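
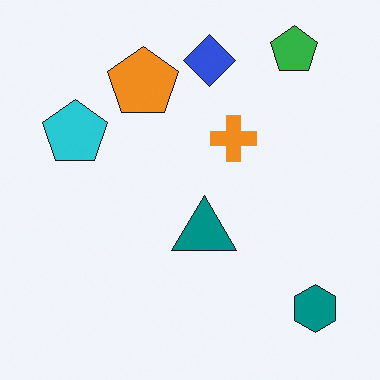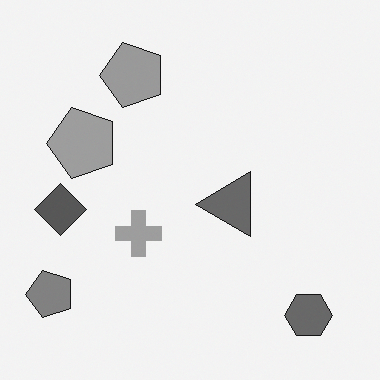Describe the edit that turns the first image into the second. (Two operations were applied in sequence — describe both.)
The image was transposed (reflected across the top-left ↔ bottom-right diagonal), then converted to grayscale.

Shapes have swapped their row and column positions — what was in the top-right is now in the bottom-left — a diagonal reflection. All color is removed — every shape is now a shade of grey.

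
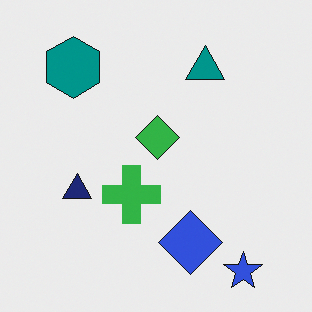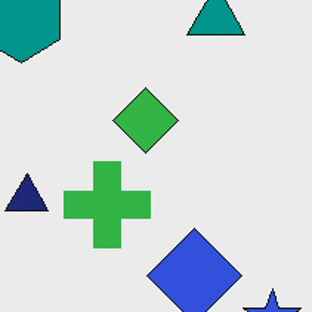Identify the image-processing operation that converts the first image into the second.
It was cropped to a modestly smaller region and rescaled.

The visible shapes are larger and the field of view is narrower; shapes near the original edges may be partly or wholly outside the frame — a crop-and-rescale.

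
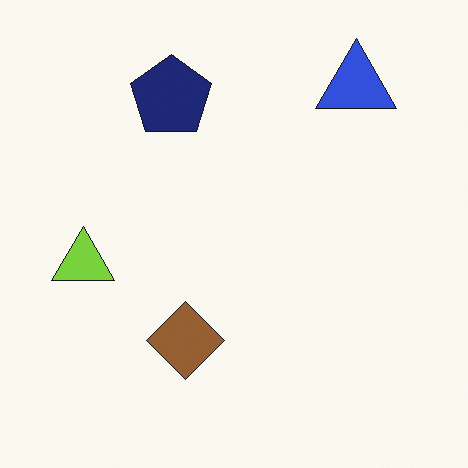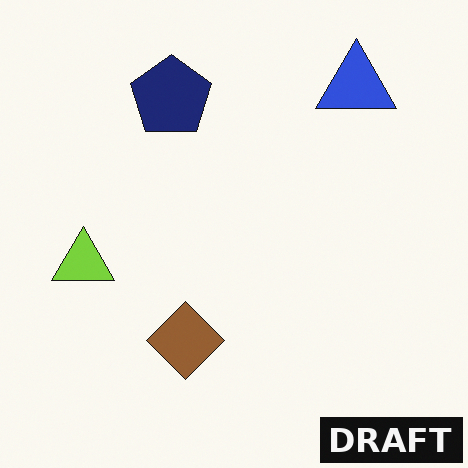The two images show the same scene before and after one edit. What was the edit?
Watermarked with the text "DRAFT" in the lower-right corner.

A dark label reading "DRAFT" appears in the lower-right corner.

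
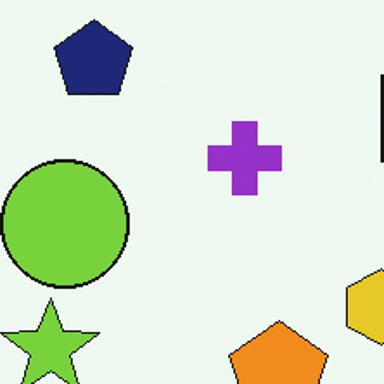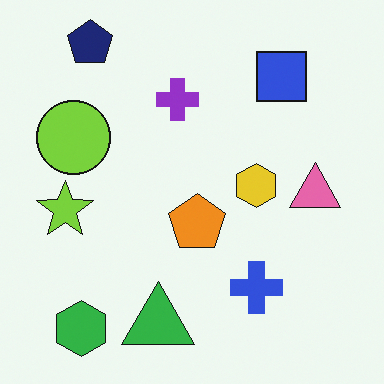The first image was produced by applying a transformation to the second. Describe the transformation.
Cropped to a noticeably smaller region and rescaled.

The visible shapes are larger and the field of view is narrower; shapes near the original edges may be partly or wholly outside the frame — a crop-and-rescale.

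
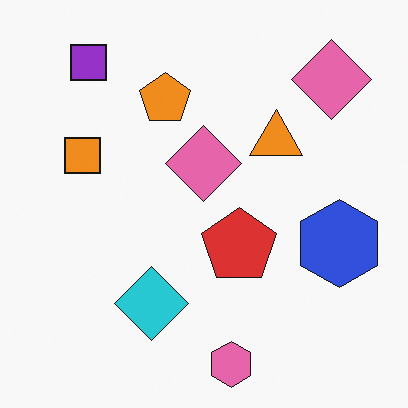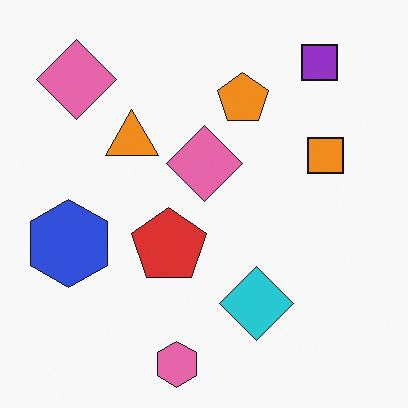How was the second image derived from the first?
It was flipped horizontally (left ↔ right).

The blue hexagon is in the right of the first image and the left of the second — shapes on opposite sides of the vertical midline have swapped in a mirror flip.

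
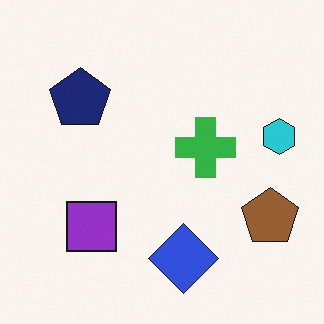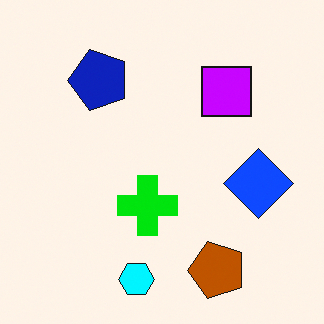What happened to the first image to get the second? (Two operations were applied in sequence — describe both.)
The image was transposed (reflected across the top-left ↔ bottom-right diagonal), then heavily oversaturated.

Shapes have swapped their row and column positions — what was in the top-right is now in the bottom-left — a diagonal reflection. All colors are more vivid — a global saturation change.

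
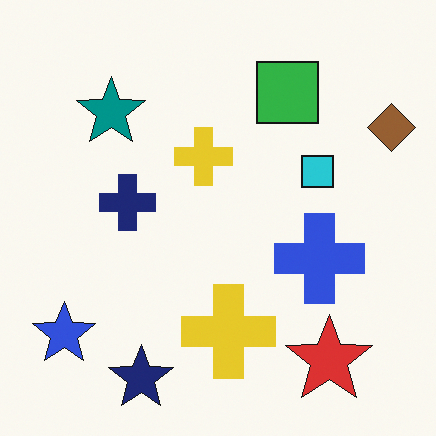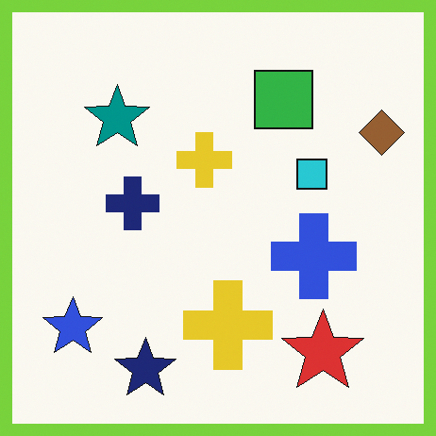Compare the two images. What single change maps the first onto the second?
The transformation is: framed with a lime border.

A solid lime frame runs around the edge of the second image, with the content slightly shrunk inside it.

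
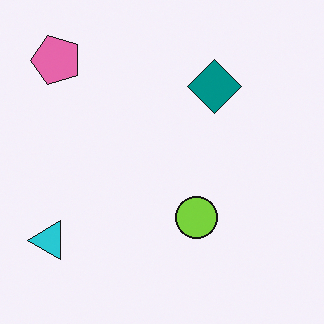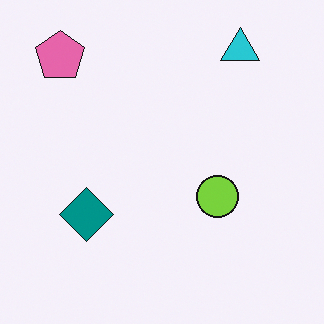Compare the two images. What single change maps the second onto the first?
Transposed (reflected across the top-left ↔ bottom-right diagonal).

Shapes have swapped their row and column positions — what was in the top-right is now in the bottom-left — a diagonal reflection.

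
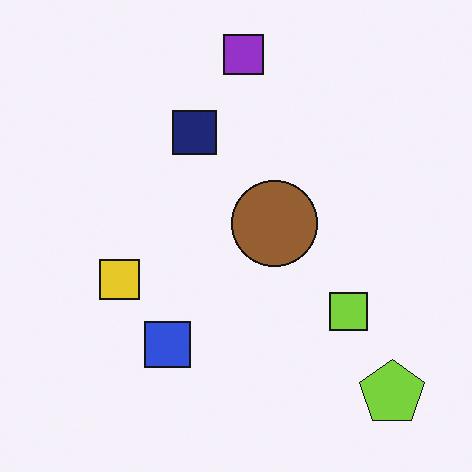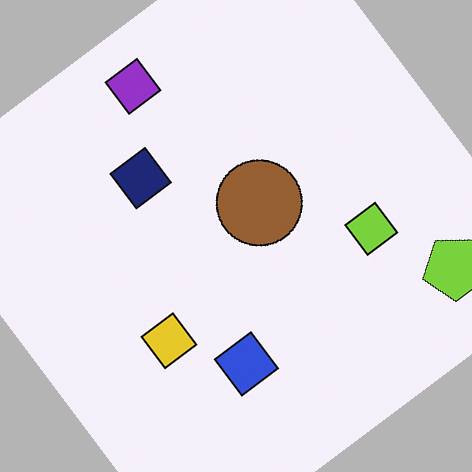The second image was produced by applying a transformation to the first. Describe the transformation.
The transformation is: rotated counter-clockwise by a large amount — several tens of degrees.

Every shape is tilted by the same angle and the image corners show triangular fill wedges — a whole-image rotation by a non-right angle.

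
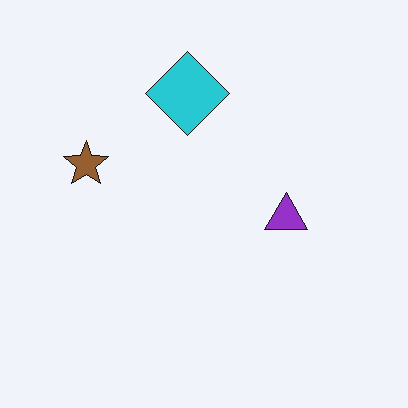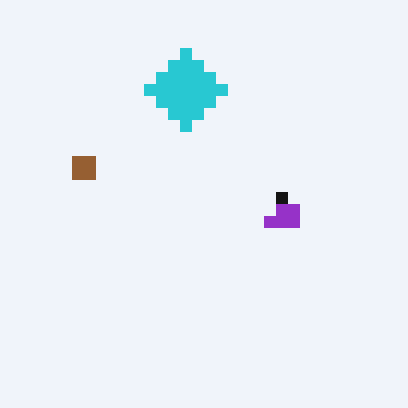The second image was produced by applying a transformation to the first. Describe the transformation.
It was coarsely pixelated.

Shapes are reduced to large square blocks; fine edges and outlines are lost — a downscale-then-upscale (mosaic) effect.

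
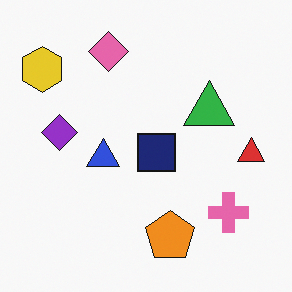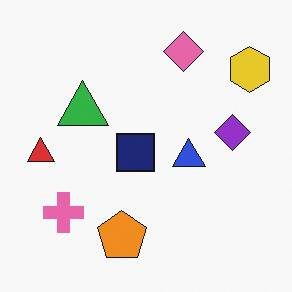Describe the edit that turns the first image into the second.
It was flipped horizontally (left ↔ right).

The red triangle is in the right of the first image and the left of the second — shapes on opposite sides of the vertical midline have swapped in a mirror flip.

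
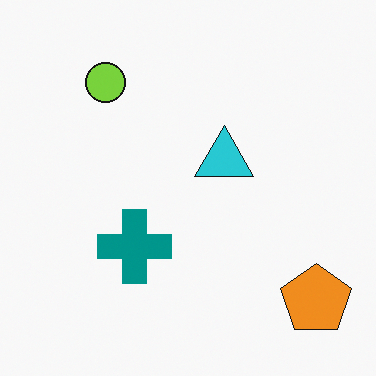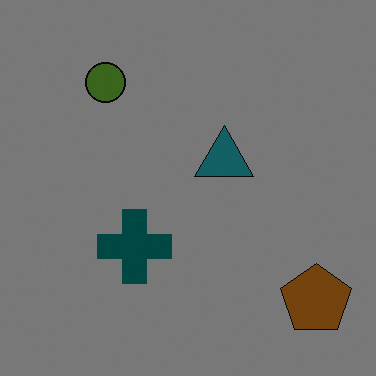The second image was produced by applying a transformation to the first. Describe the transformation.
This is the original image substantially darkened.

Every pixel — background and shapes alike — is uniformly darkened.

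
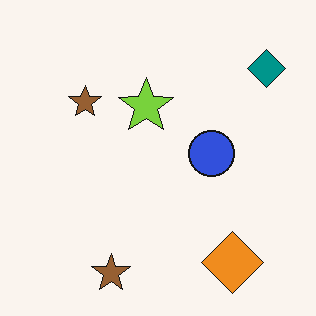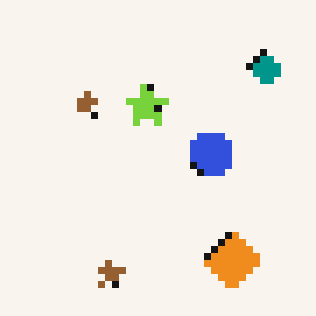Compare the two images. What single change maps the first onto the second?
The transformation is: moderately pixelated.

Shapes are reduced to large square blocks; fine edges and outlines are lost — a downscale-then-upscale (mosaic) effect.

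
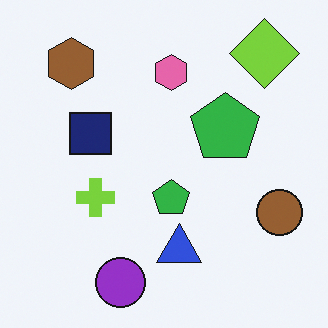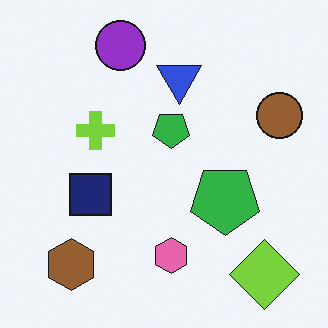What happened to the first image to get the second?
The transformation is: flipped vertically (top ↔ bottom).

The purple circle is in the bottom of the first image and the top of the second — shapes on opposite sides of the horizontal midline have swapped in a mirror flip.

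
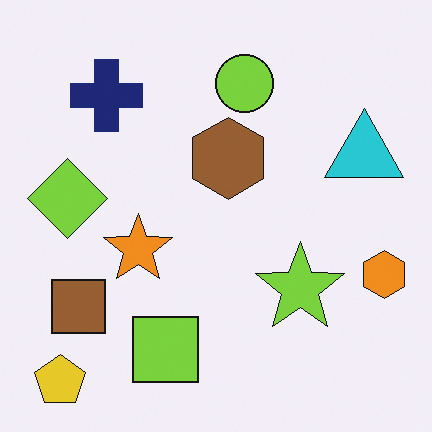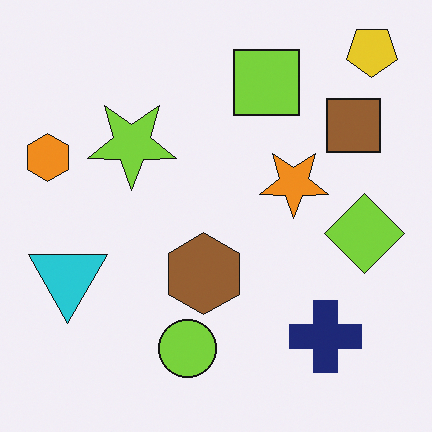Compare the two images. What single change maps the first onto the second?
It was rotated 180°.

The yellow pentagon sits in the bottom-left of the first image and the top-right of the second — consistent with a whole-image 180° rotation.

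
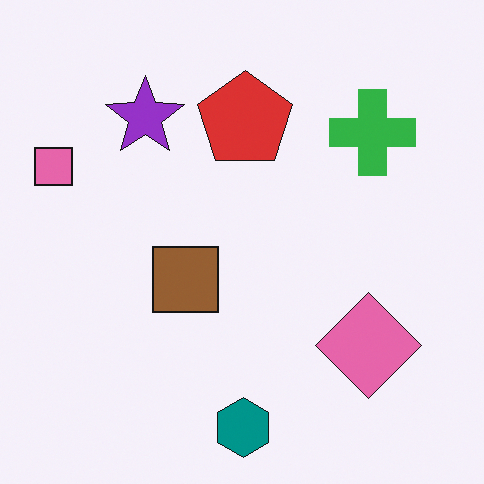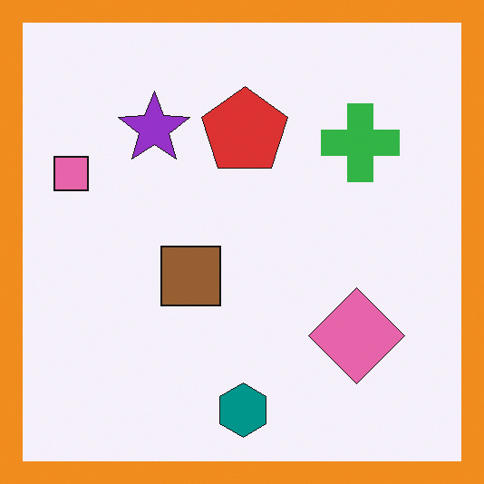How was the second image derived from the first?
The second image is the first framed with a orange border.

A solid orange frame runs around the edge of the second image, with the content slightly shrunk inside it.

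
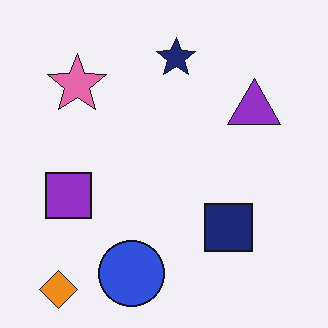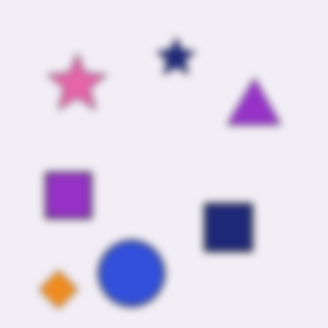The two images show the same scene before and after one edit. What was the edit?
This is the original image moderately blurred.

Shape edges and outlines are uniformly softened across the whole image.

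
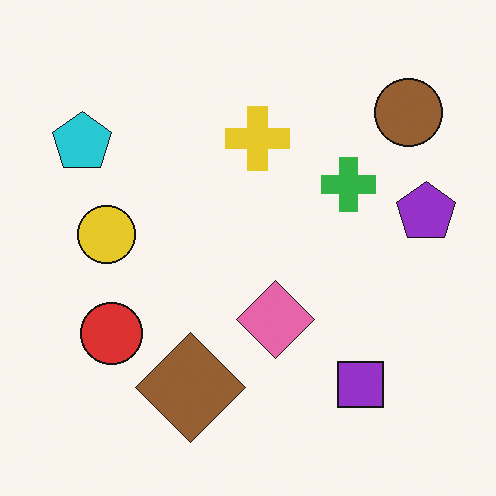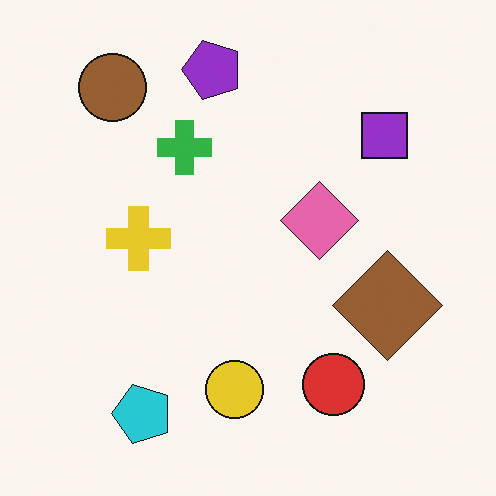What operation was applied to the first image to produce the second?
Rotated 90° counter-clockwise.

The brown circle sits in the top-right of the first image and the top-left of the second — consistent with a whole-image 90° counter-clockwise rotation.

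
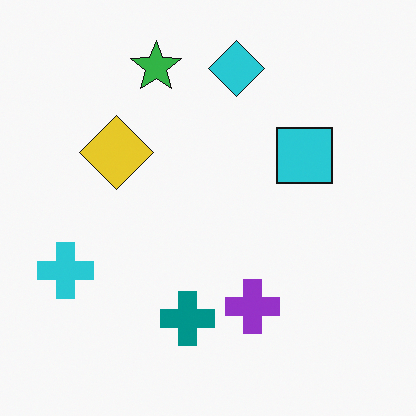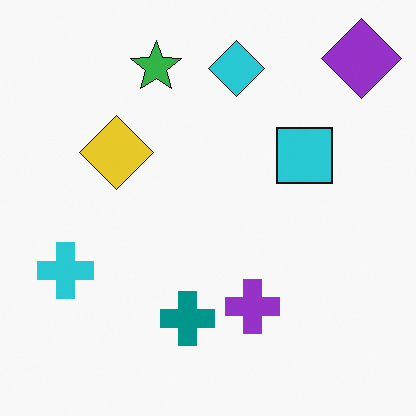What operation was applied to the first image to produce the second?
The image was overlaid with an additional purple diamond.

A purple diamond appears in the second image that is absent from the first.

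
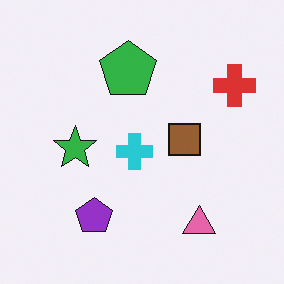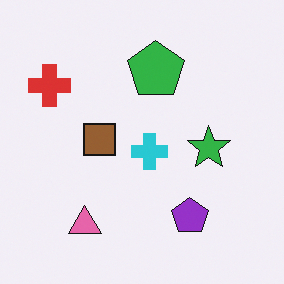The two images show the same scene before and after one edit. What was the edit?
This is the original image flipped horizontally (left ↔ right).

The red cross is in the top-right of the first image and the top-left of the second — shapes on opposite sides of the vertical midline have swapped in a mirror flip.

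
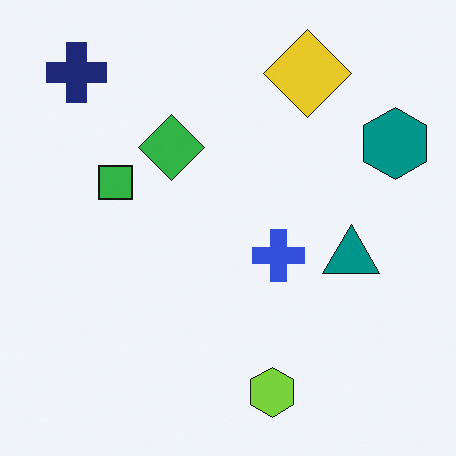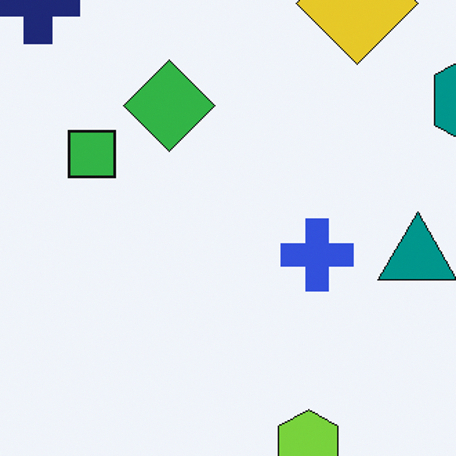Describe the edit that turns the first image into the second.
Cropped to a modestly smaller region and rescaled.

The visible shapes are larger and the field of view is narrower; shapes near the original edges may be partly or wholly outside the frame — a crop-and-rescale.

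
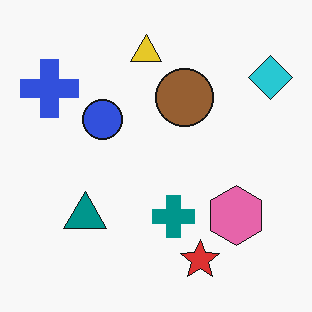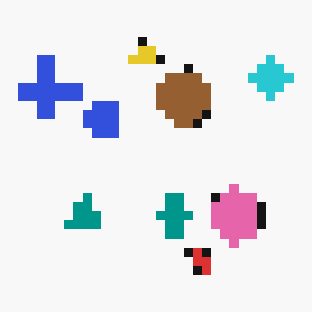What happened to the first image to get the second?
The second image is the first coarsely pixelated.

Shapes are reduced to large square blocks; fine edges and outlines are lost — a downscale-then-upscale (mosaic) effect.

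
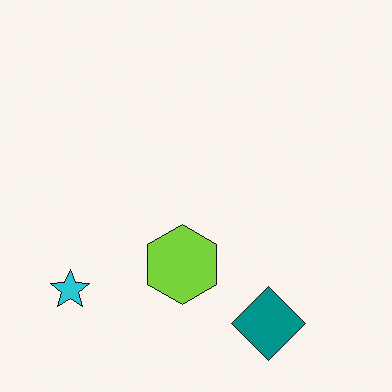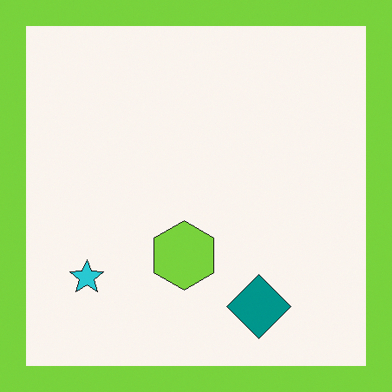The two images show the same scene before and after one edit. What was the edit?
This is the original image framed with a lime border.

A solid lime frame runs around the edge of the second image, with the content slightly shrunk inside it.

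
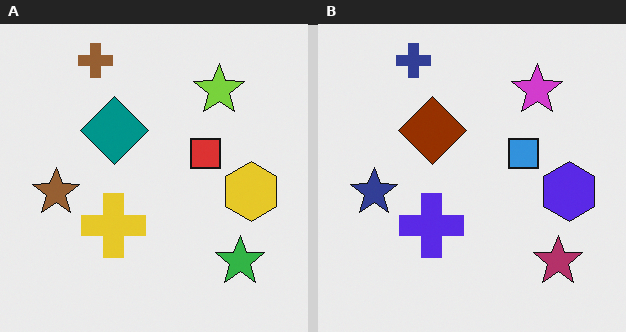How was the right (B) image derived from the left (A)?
The right (B) image is the left (A) hue-shifted through roughly half the color wheel.

Every shape's color has rotated by the same amount around the hue wheel — a uniform hue shift.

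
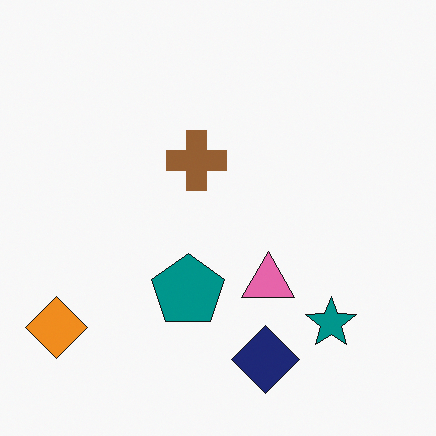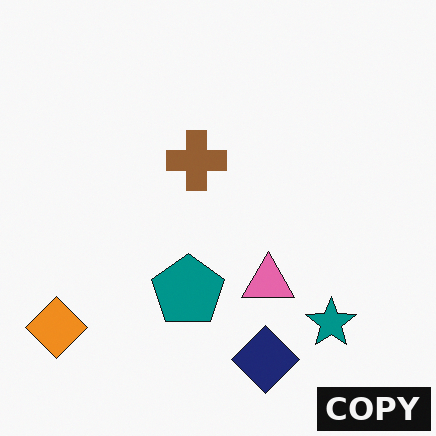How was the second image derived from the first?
This is the original image watermarked with the text "COPY" in the lower-right corner.

A dark label reading "COPY" appears in the lower-right corner.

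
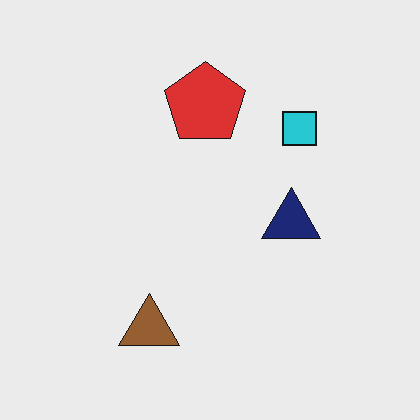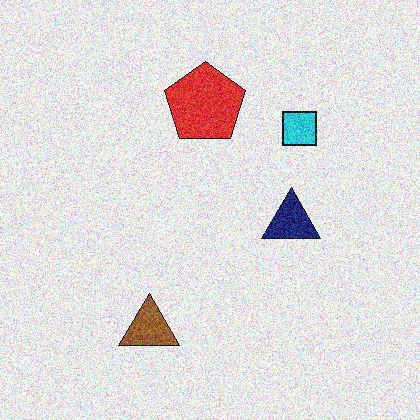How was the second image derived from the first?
This is the original image degraded with strong gaussian noise.

Random speckle covers the whole image, including the flat background.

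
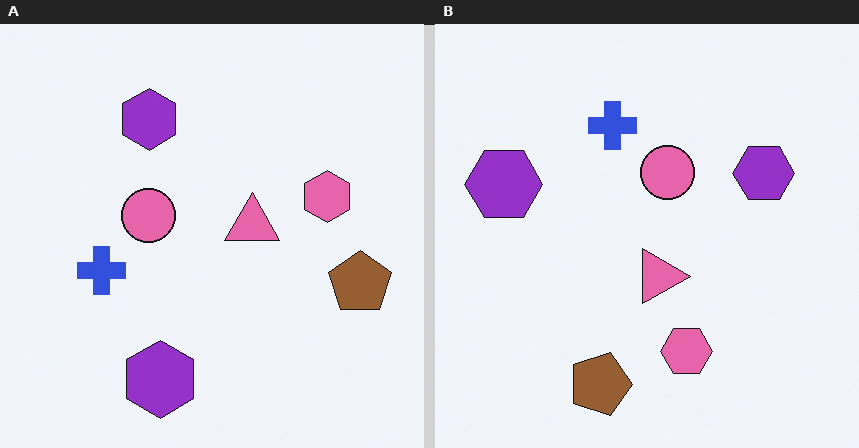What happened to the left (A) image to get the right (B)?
The transformation is: rotated 90° clockwise.

The brown pentagon sits in the right of the left (A) image and the bottom of the right (B) — consistent with a whole-image 90° clockwise rotation.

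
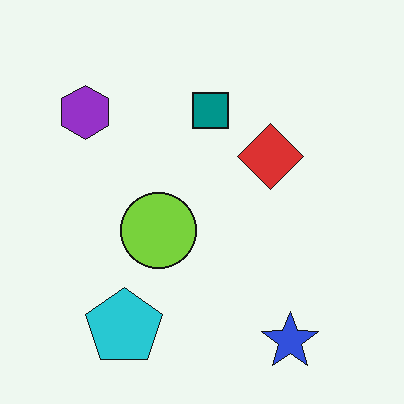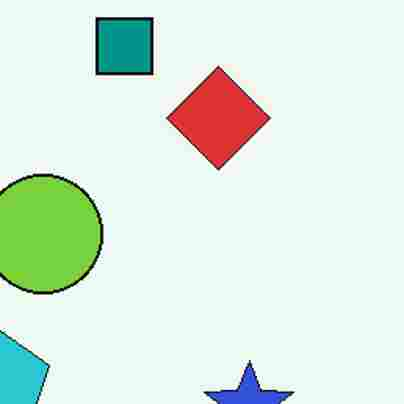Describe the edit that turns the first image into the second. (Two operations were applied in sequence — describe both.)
Cropped slightly and scaled back up, then degraded with heavy JPEG compression.

The visible shapes are larger and the field of view is narrower; shapes near the original edges may be partly or wholly outside the frame — a crop-and-rescale. Blocky 8×8 compression artifacts appear around shape edges and the flat background shows ringing — characteristic JPEG degradation.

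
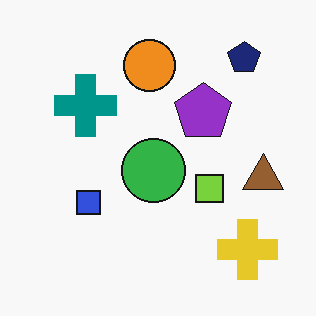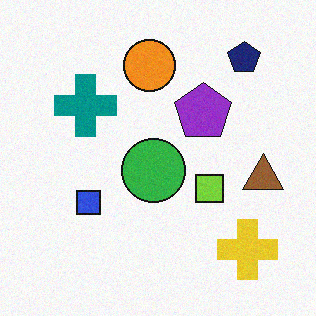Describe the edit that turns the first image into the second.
The second image is the first degraded with subtle gaussian noise.

Random speckle covers the whole image, including the flat background.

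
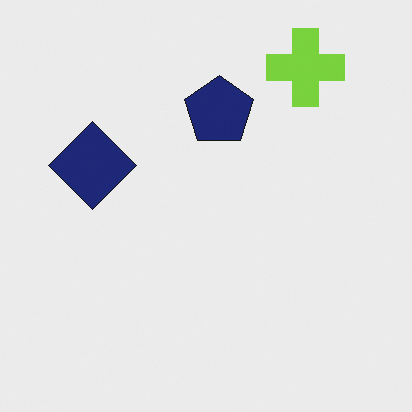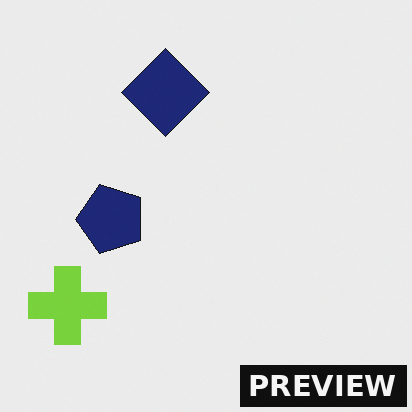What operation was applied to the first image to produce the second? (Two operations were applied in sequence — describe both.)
The transformation is: transposed (reflected across the top-left ↔ bottom-right diagonal), then watermarked with the text "PREVIEW" in the lower-right corner.

Shapes have swapped their row and column positions — what was in the top-right is now in the bottom-left — a diagonal reflection. A dark label reading "PREVIEW" appears in the lower-right corner.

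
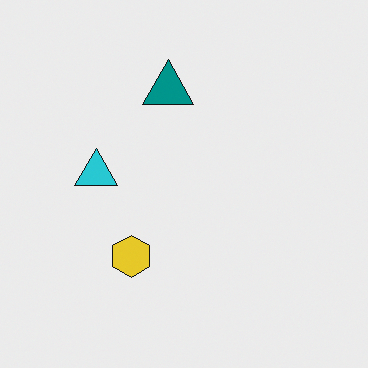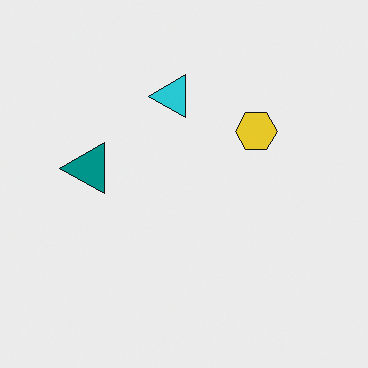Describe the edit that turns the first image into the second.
The image was transposed (reflected across the top-left ↔ bottom-right diagonal).

Shapes have swapped their row and column positions — what was in the top-right is now in the bottom-left — a diagonal reflection.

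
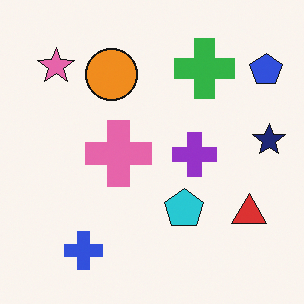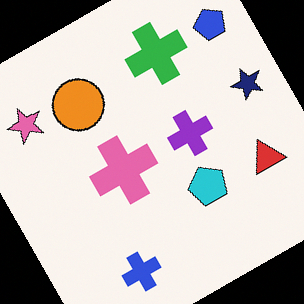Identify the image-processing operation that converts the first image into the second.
This is the original image rotated counter-clockwise by a clearly visible amount.

Every shape is tilted by the same angle and the image corners show triangular fill wedges — a whole-image rotation by a non-right angle.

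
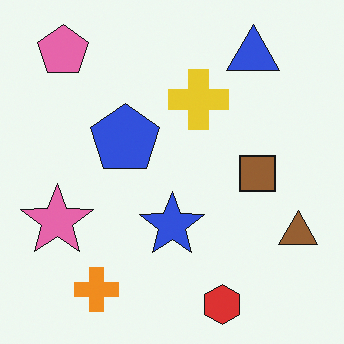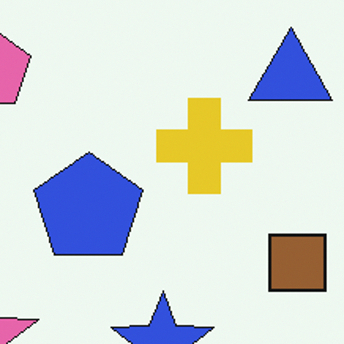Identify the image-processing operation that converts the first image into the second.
It was cropped slightly and scaled back up.

The visible shapes are larger and the field of view is narrower; shapes near the original edges may be partly or wholly outside the frame — a crop-and-rescale.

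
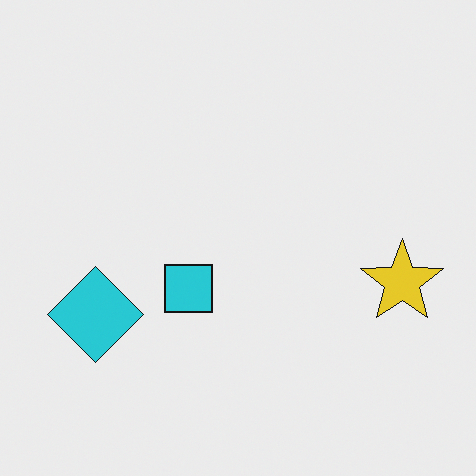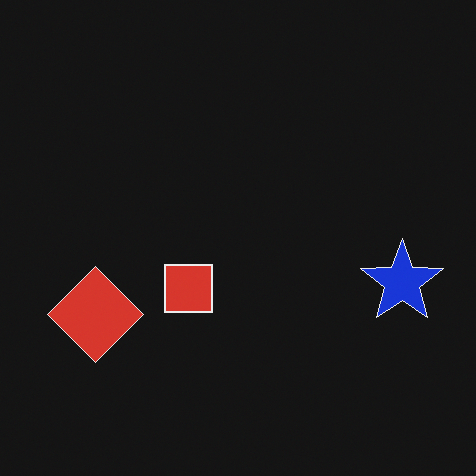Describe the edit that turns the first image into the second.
The image was color-inverted (negative).

The light background has become dark and every shape's color is its complement — a photographic negative.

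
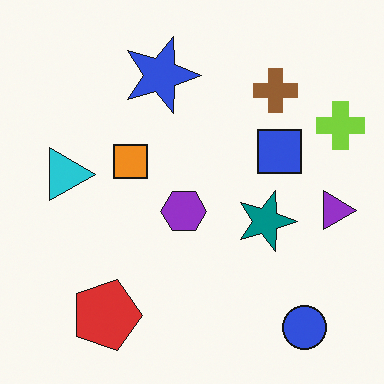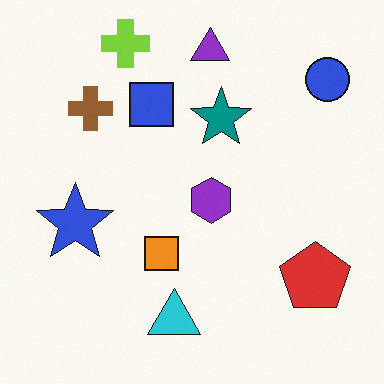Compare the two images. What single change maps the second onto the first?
Rotated 90° clockwise.

The blue circle sits in the top-right of the second image and the bottom-right of the first — consistent with a whole-image 90° clockwise rotation.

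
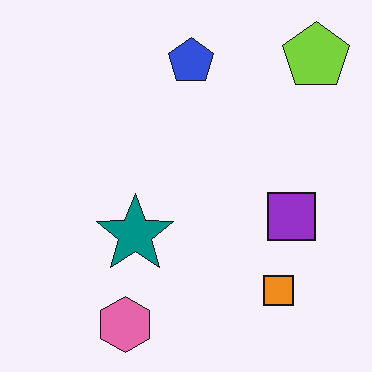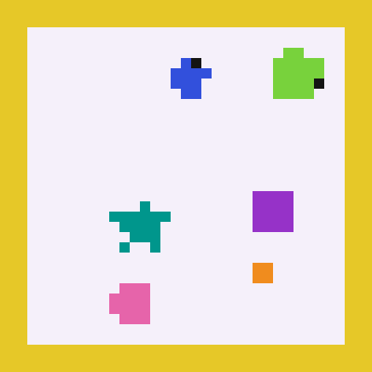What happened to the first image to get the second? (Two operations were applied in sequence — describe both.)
This is the original image heavily pixelated into large blocks, then framed with a yellow border.

Shapes are reduced to large square blocks; fine edges and outlines are lost — a downscale-then-upscale (mosaic) effect. A solid yellow frame runs around the edge of the second image, with the content slightly shrunk inside it.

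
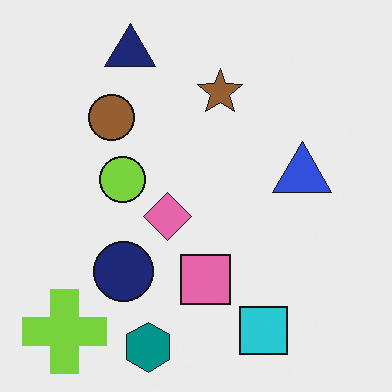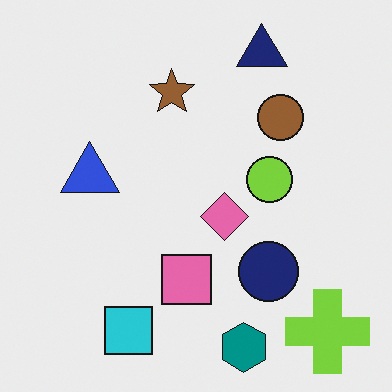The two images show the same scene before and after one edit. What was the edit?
This is the original image flipped horizontally (left ↔ right).

The lime cross is in the bottom-left of the first image and the bottom-right of the second — shapes on opposite sides of the vertical midline have swapped in a mirror flip.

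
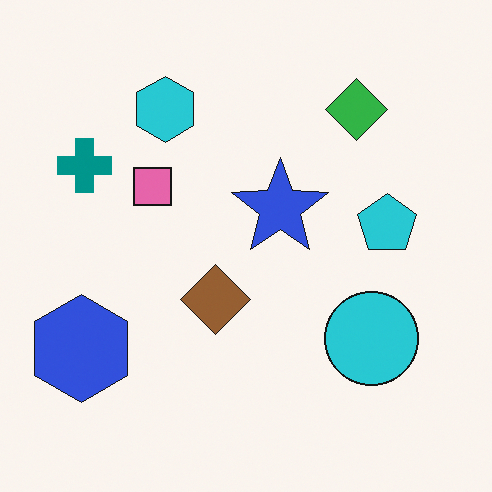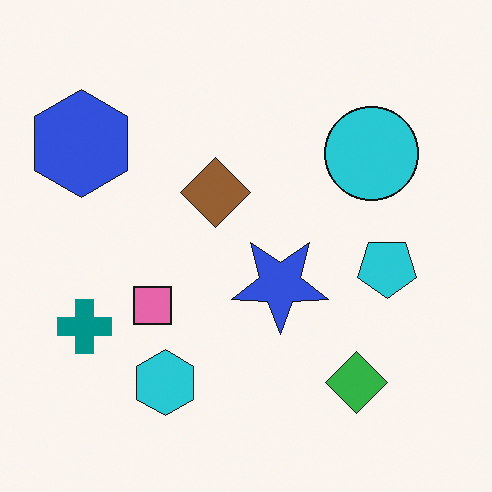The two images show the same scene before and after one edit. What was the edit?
It was flipped vertically (top ↔ bottom).

The cyan hexagon is in the top of the first image and the bottom of the second — shapes on opposite sides of the horizontal midline have swapped in a mirror flip.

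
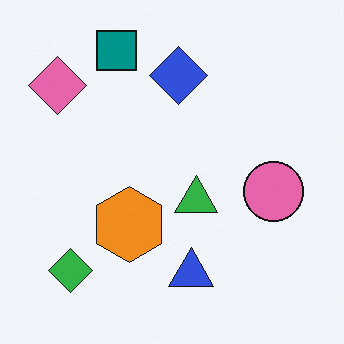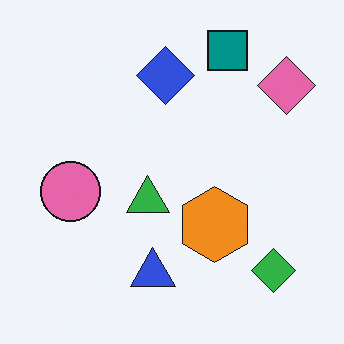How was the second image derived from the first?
It was flipped horizontally (left ↔ right).

The pink diamond is in the top-left of the first image and the top-right of the second — shapes on opposite sides of the vertical midline have swapped in a mirror flip.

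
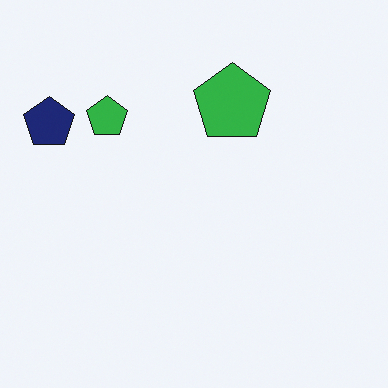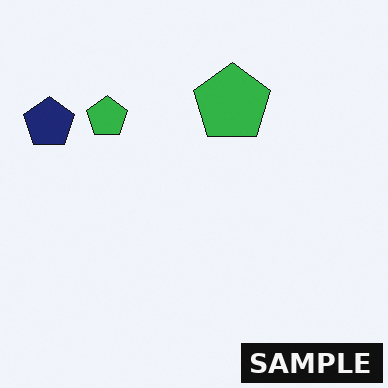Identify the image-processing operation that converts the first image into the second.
The transformation is: watermarked with the text "SAMPLE" in the lower-right corner.

A dark label reading "SAMPLE" appears in the lower-right corner.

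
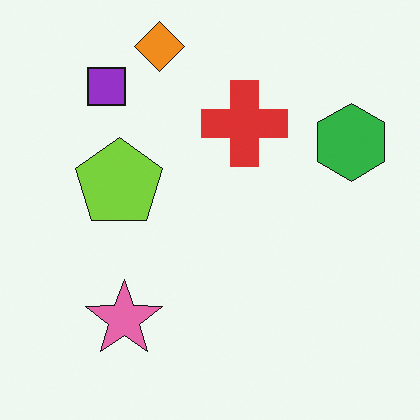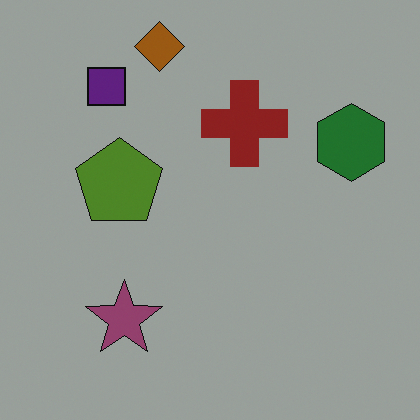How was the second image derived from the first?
Substantially darkened.

Every pixel — background and shapes alike — is uniformly darkened.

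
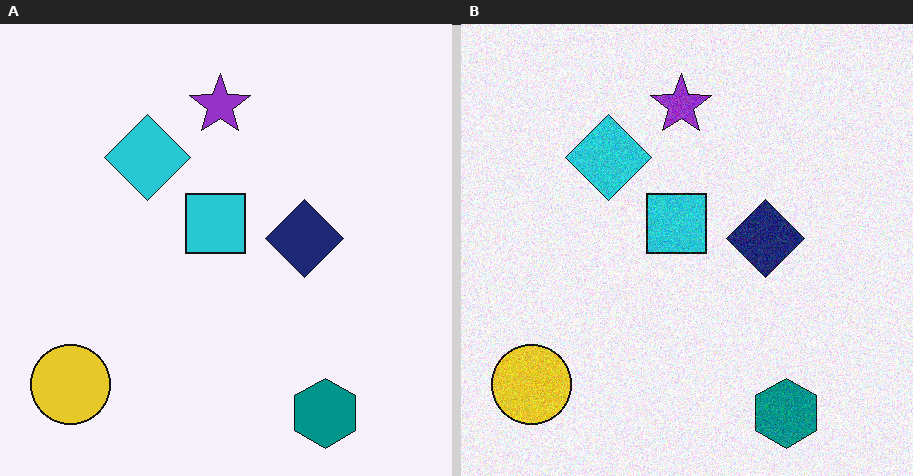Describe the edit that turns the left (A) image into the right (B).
Degraded with visible gaussian noise.

Random speckle covers the whole image, including the flat background.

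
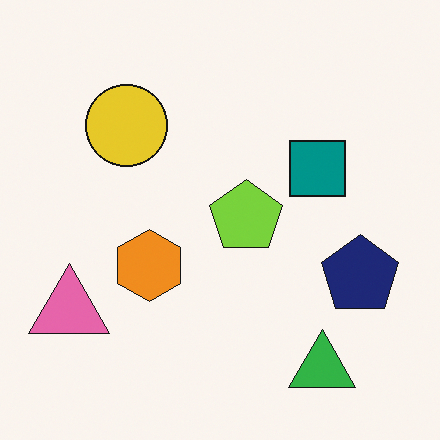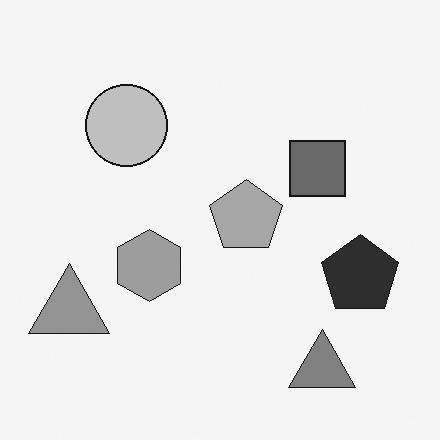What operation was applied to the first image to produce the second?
It was converted to grayscale.

All color is removed — every shape is now a shade of grey.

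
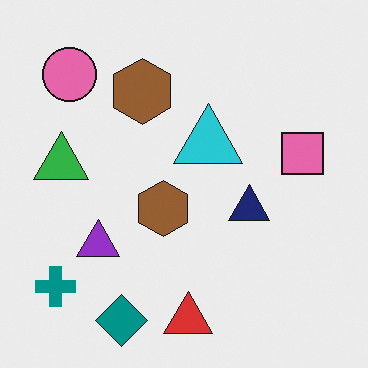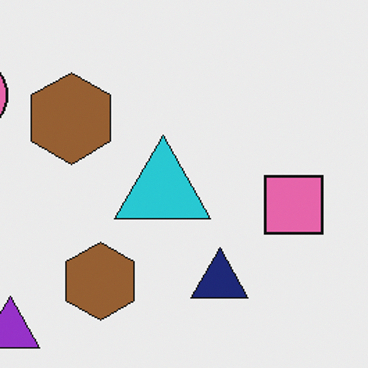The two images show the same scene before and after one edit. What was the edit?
The transformation is: cropped slightly and scaled back up.

The visible shapes are larger and the field of view is narrower; shapes near the original edges may be partly or wholly outside the frame — a crop-and-rescale.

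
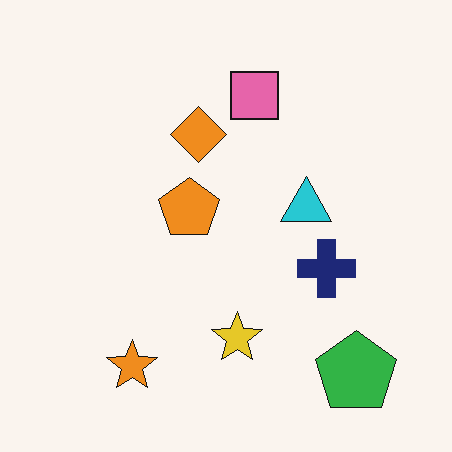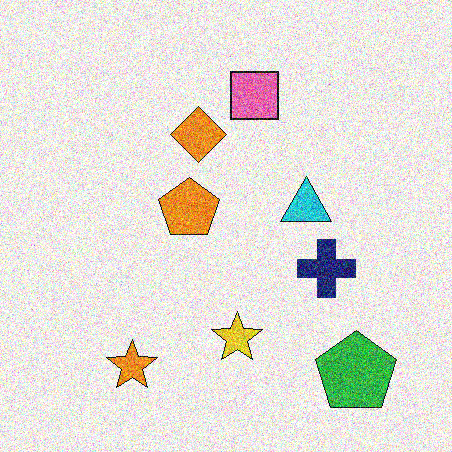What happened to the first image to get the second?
It was degraded with a thick layer of grain.

Random speckle covers the whole image, including the flat background.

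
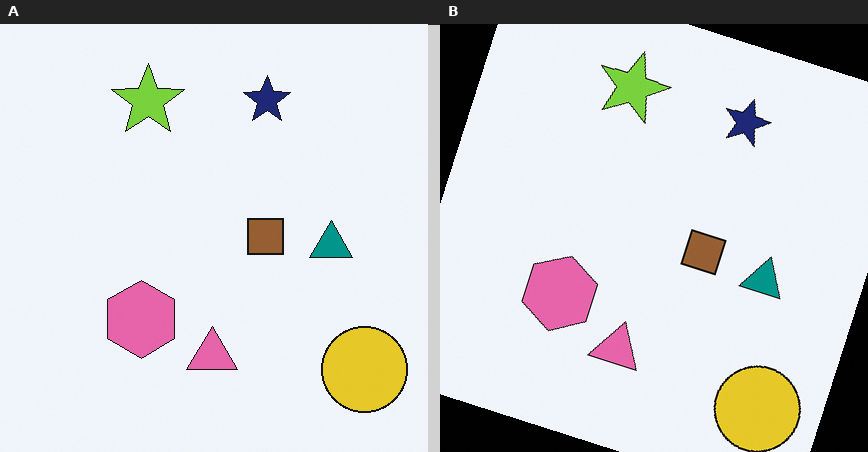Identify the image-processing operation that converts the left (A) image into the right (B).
Rotated clockwise by a clearly visible amount.

Every shape is tilted by the same angle and the image corners show triangular fill wedges — a whole-image rotation by a non-right angle.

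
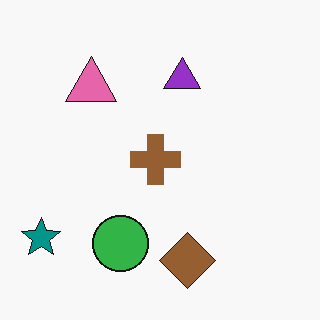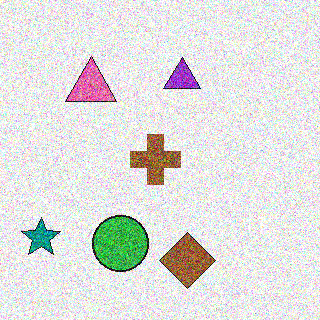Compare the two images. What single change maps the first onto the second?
The transformation is: degraded with heavy additive noise.

Random speckle covers the whole image, including the flat background.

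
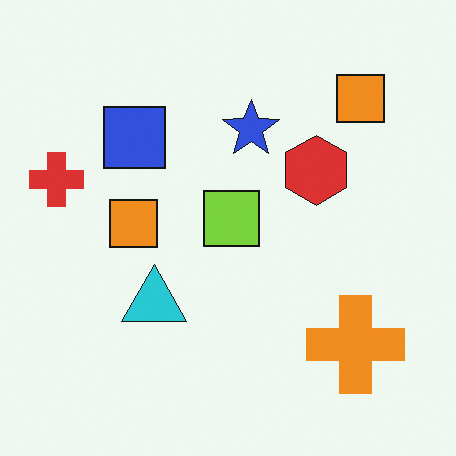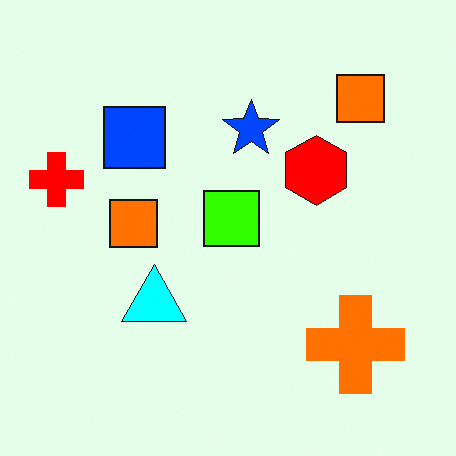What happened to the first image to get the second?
This is the original image made much more vivid (saturation change).

All colors are more vivid — a global saturation change.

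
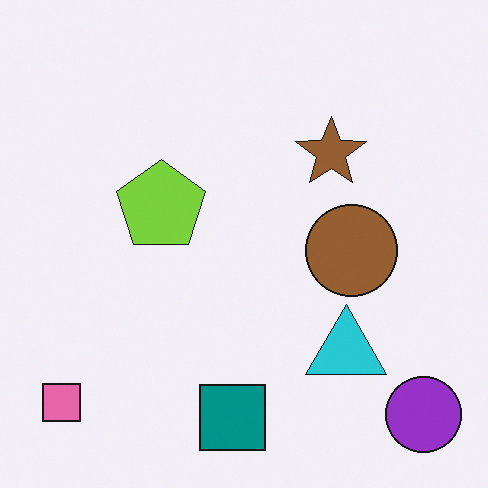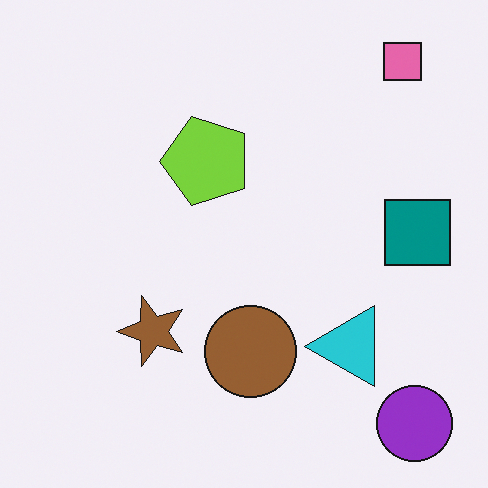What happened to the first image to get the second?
This is the original image transposed (reflected across the top-left ↔ bottom-right diagonal).

Shapes have swapped their row and column positions — what was in the top-right is now in the bottom-left — a diagonal reflection.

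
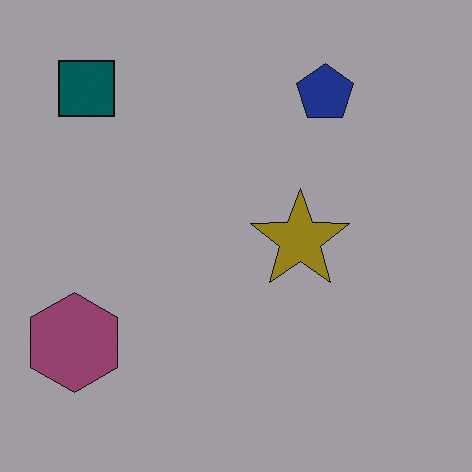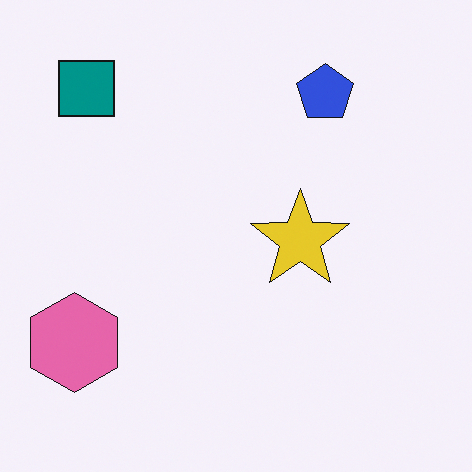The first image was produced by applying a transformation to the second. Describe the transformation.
Substantially darkened.

Every pixel — background and shapes alike — is uniformly darkened.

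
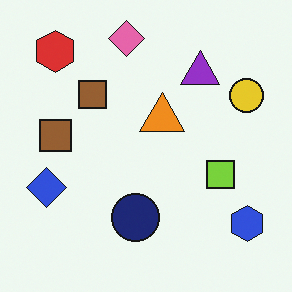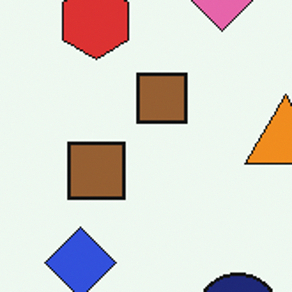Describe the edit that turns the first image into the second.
The transformation is: cropped tightly and scaled back up.

The visible shapes are larger and the field of view is narrower; shapes near the original edges may be partly or wholly outside the frame — a crop-and-rescale.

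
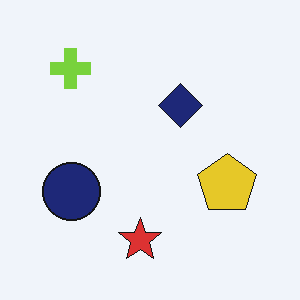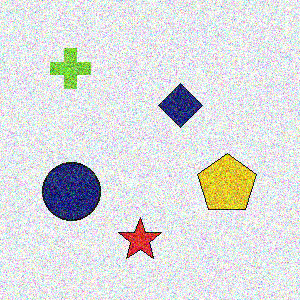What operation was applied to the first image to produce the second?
The image was degraded with heavy additive noise.

Random speckle covers the whole image, including the flat background.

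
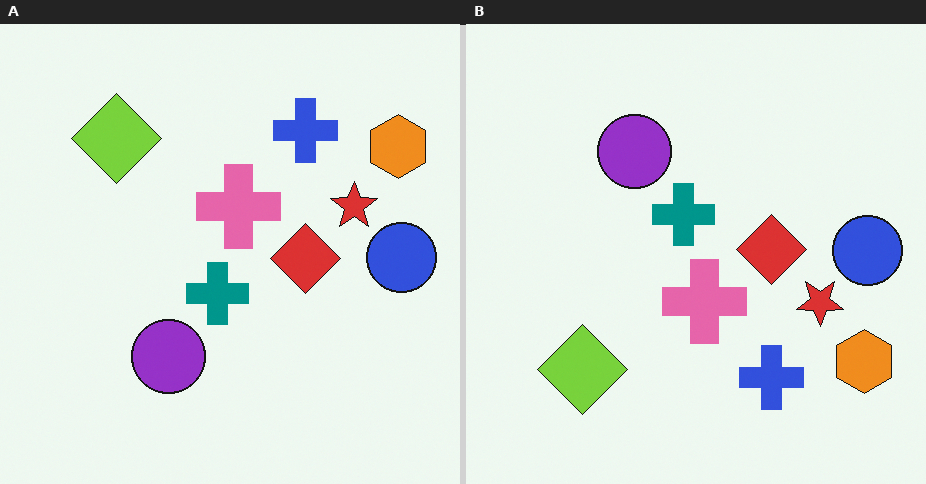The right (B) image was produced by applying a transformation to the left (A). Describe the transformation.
The right (B) image is the left (A) flipped vertically (top ↔ bottom).

The blue cross is in the top of the left (A) image and the bottom of the right (B) — shapes on opposite sides of the horizontal midline have swapped in a mirror flip.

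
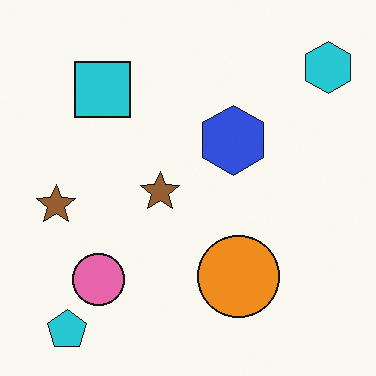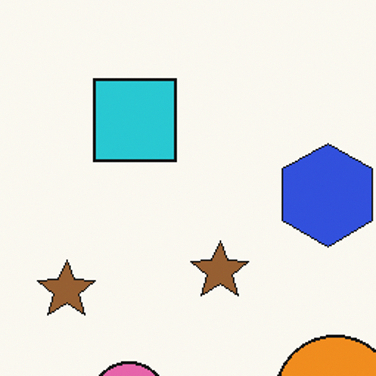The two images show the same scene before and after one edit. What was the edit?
The image was cropped to a modestly smaller region and rescaled.

The visible shapes are larger and the field of view is narrower; shapes near the original edges may be partly or wholly outside the frame — a crop-and-rescale.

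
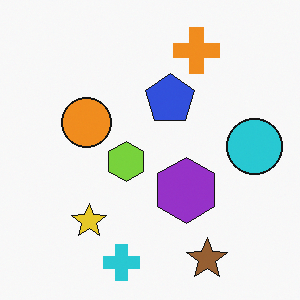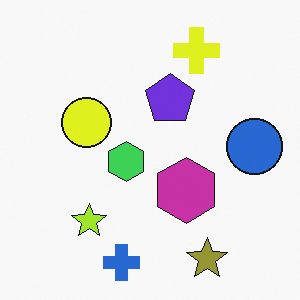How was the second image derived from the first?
The second image is the first hue-shifted slightly.

Every shape's color has rotated by the same amount around the hue wheel — a uniform hue shift.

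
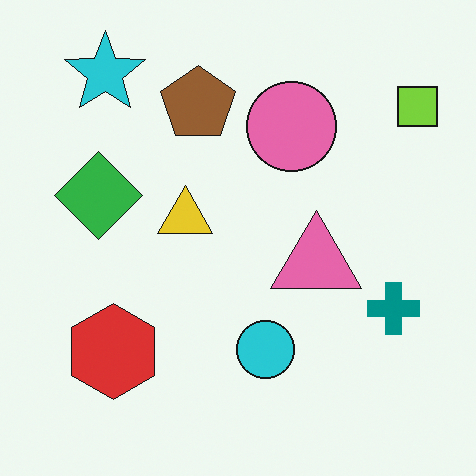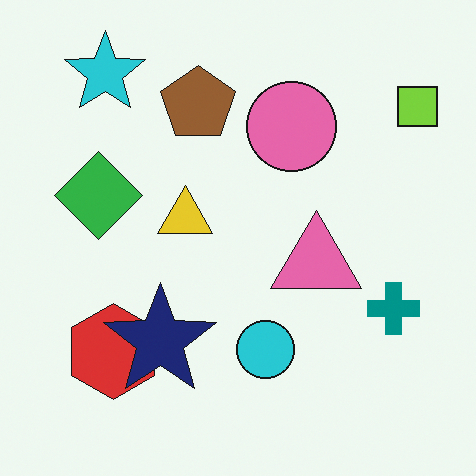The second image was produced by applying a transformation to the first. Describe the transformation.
The second image is the first overlaid with an additional navy star.

A navy star appears in the second image that is absent from the first.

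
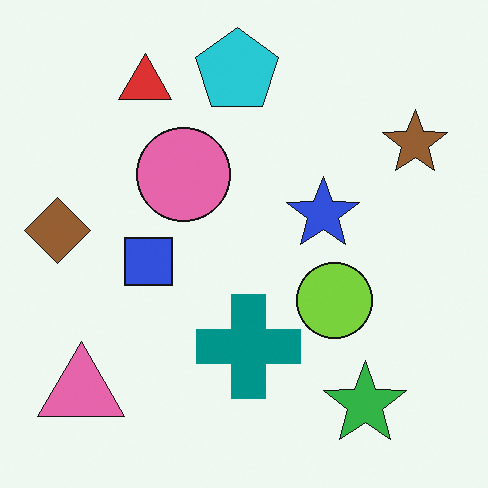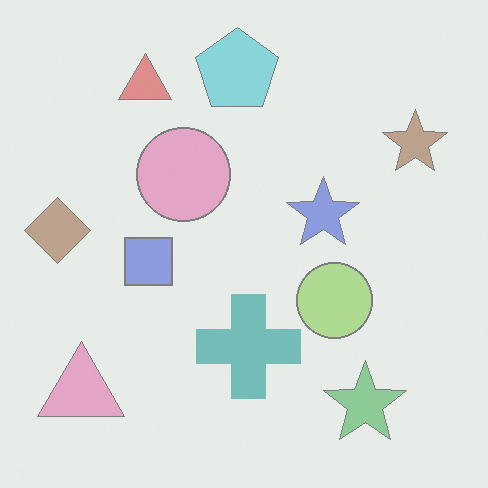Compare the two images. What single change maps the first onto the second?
The transformation is: given much lower contrast.

Tones are pushed toward mid-grey across the whole image — a global contrast change.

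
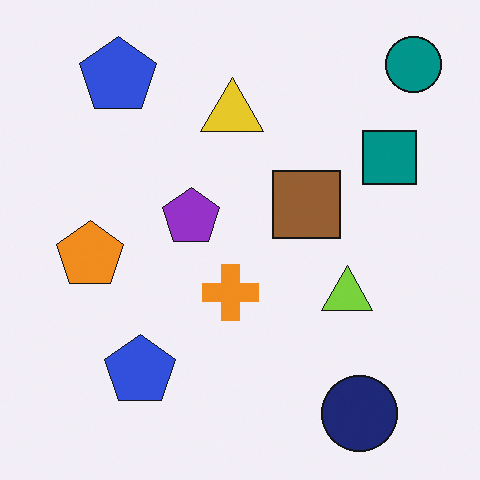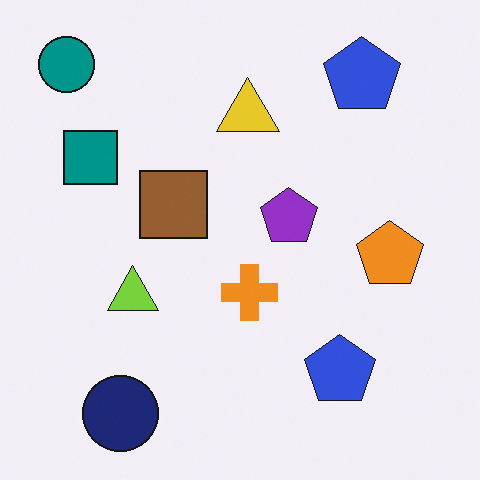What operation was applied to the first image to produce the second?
It was flipped horizontally (left ↔ right).

The teal circle is in the top-right of the first image and the top-left of the second — shapes on opposite sides of the vertical midline have swapped in a mirror flip.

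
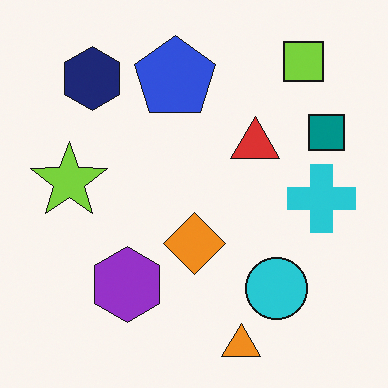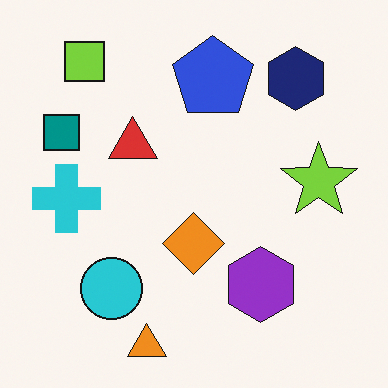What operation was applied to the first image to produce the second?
The second image is the first flipped horizontally (left ↔ right).

The teal square is in the right of the first image and the left of the second — shapes on opposite sides of the vertical midline have swapped in a mirror flip.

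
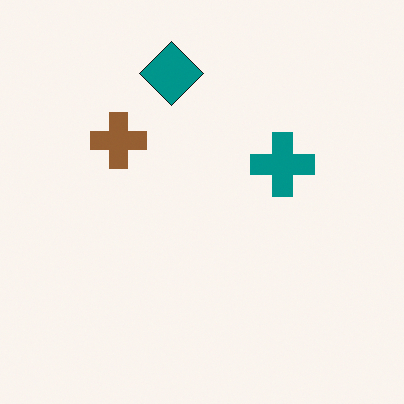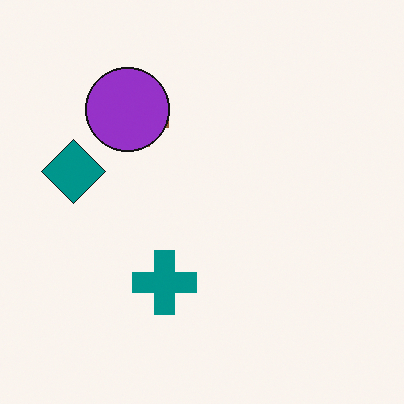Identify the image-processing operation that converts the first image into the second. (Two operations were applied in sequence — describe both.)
Transposed (reflected across the top-left ↔ bottom-right diagonal), then overlaid with an additional purple circle.

Shapes have swapped their row and column positions — what was in the top-right is now in the bottom-left — a diagonal reflection. A purple circle appears in the second image that is absent from the first.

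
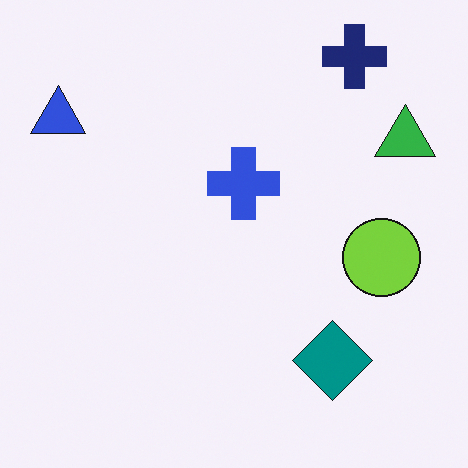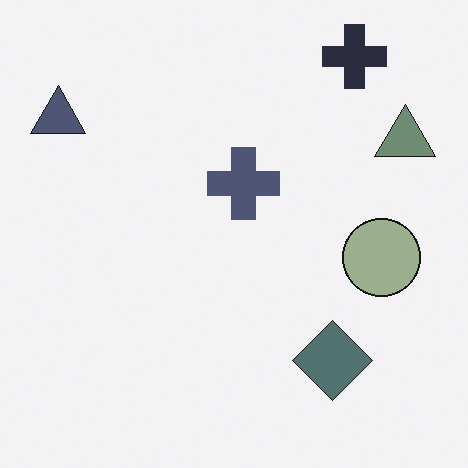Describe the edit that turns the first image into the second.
The second image is the first made much more muted (saturation change).

All colors are more muted and greyish — a global saturation change.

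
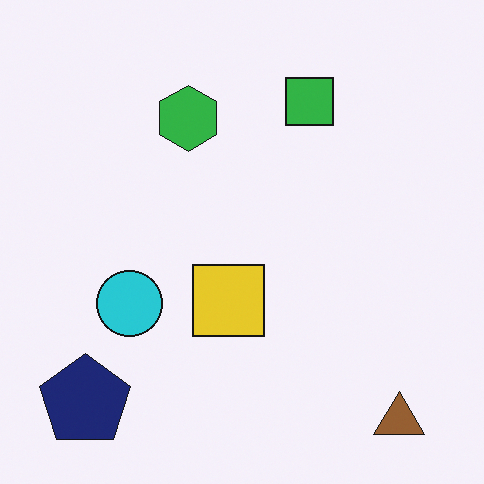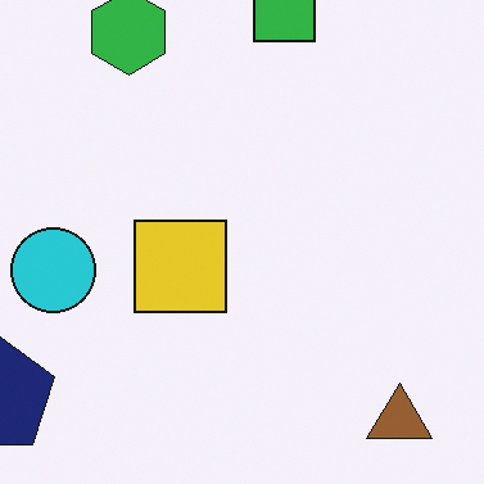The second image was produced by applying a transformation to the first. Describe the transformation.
This is the original image cropped slightly and scaled back up.

The visible shapes are larger and the field of view is narrower; shapes near the original edges may be partly or wholly outside the frame — a crop-and-rescale.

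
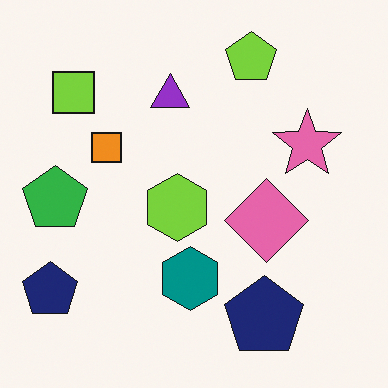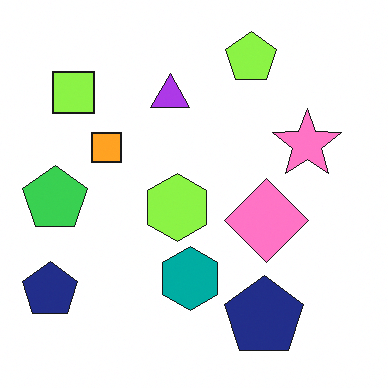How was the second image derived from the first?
The image was brightened a little.

Every pixel — background and shapes alike — is uniformly brightened.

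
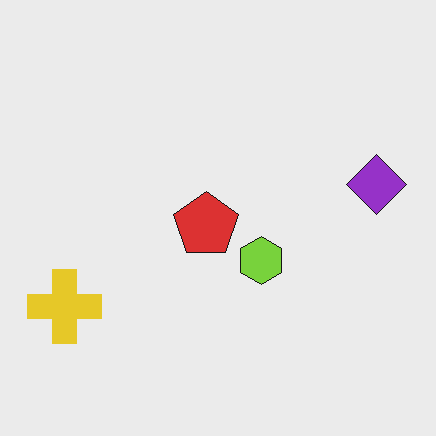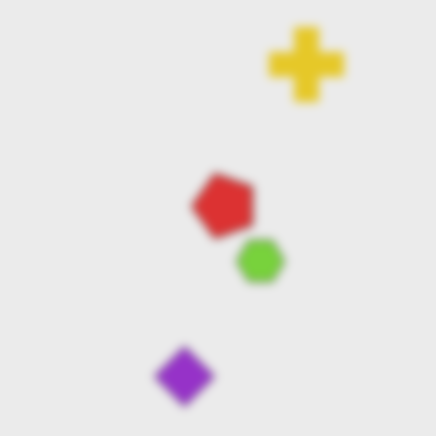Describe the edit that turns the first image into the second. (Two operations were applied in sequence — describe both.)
It was transposed (reflected across the top-left ↔ bottom-right diagonal), then moderately blurred.

Shapes have swapped their row and column positions — what was in the top-right is now in the bottom-left — a diagonal reflection. Shape edges and outlines are uniformly softened across the whole image.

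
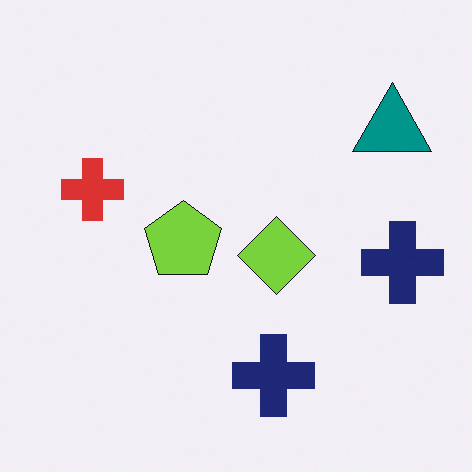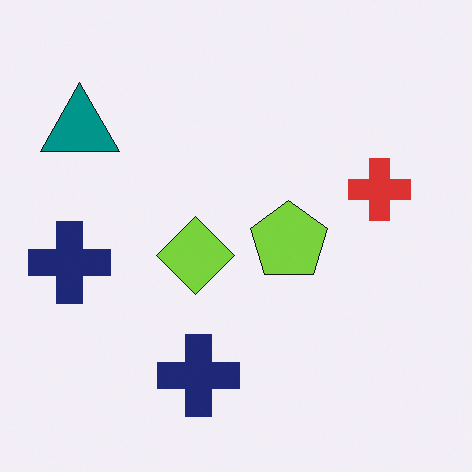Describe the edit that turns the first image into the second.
It was flipped horizontally (left ↔ right).

The teal triangle is in the top-right of the first image and the top-left of the second — shapes on opposite sides of the vertical midline have swapped in a mirror flip.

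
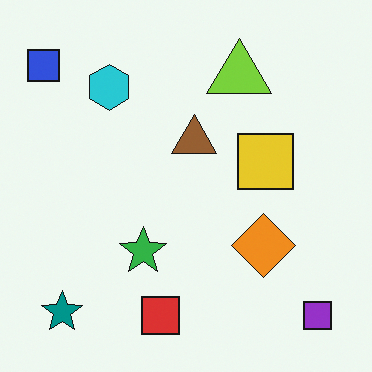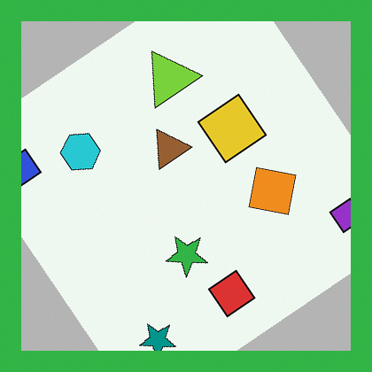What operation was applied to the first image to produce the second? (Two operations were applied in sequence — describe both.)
The image was rotated counter-clockwise by a large amount — several tens of degrees, then framed with a green border.

Every shape is tilted by the same angle and the image corners show triangular fill wedges — a whole-image rotation by a non-right angle. A solid green frame runs around the edge of the second image, with the content slightly shrunk inside it.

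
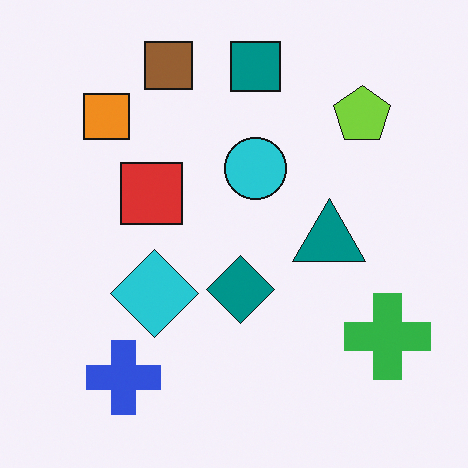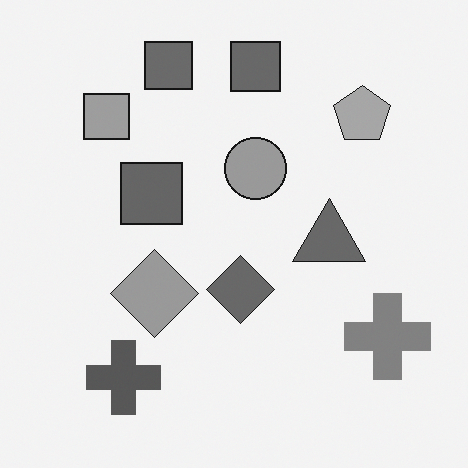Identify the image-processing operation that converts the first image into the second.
The second image is the first converted to grayscale.

All color is removed — every shape is now a shade of grey.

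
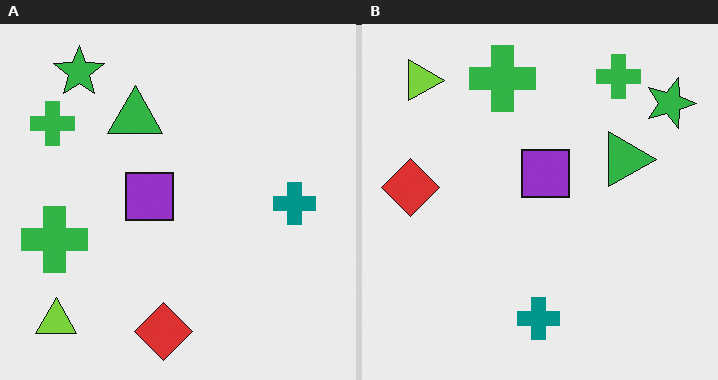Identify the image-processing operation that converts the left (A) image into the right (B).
The right (B) image is the left (A) rotated 90° clockwise.

The lime triangle sits in the bottom-left of the left (A) image and the top-left of the right (B) — consistent with a whole-image 90° clockwise rotation.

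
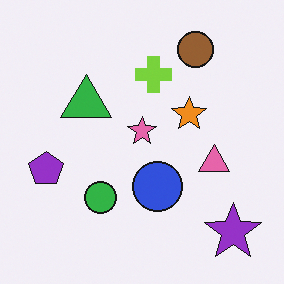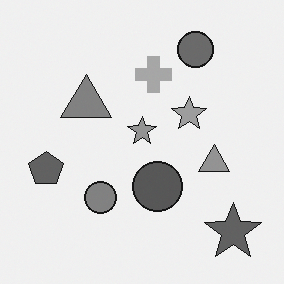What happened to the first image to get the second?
This is the original image converted to grayscale.

All color is removed — every shape is now a shade of grey.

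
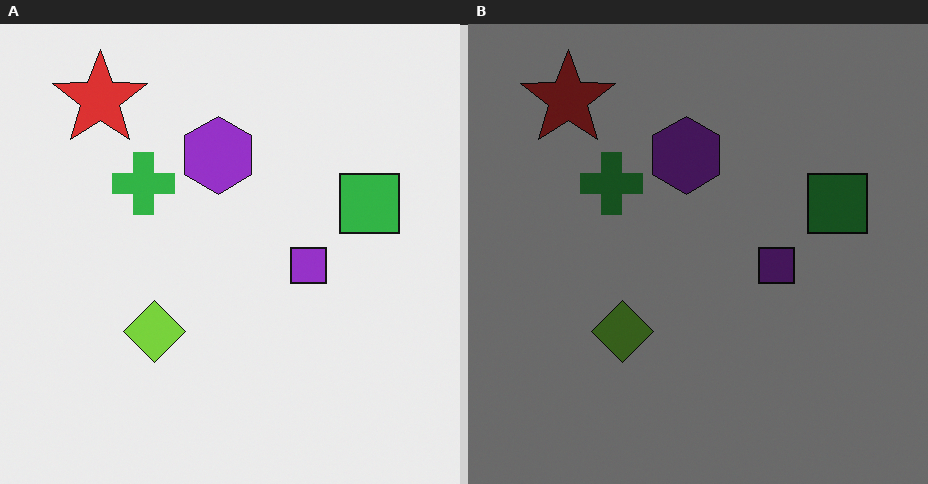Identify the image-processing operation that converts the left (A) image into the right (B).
The transformation is: substantially darkened.

Every pixel — background and shapes alike — is uniformly darkened.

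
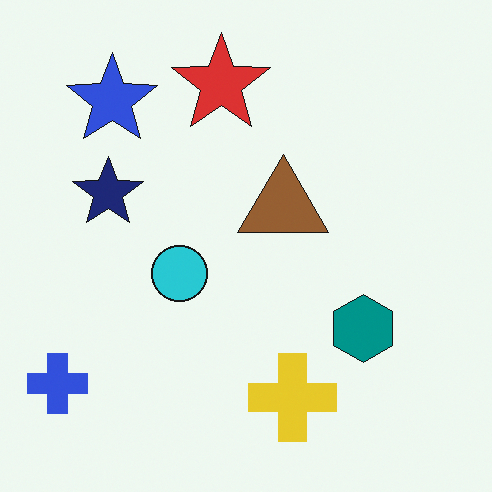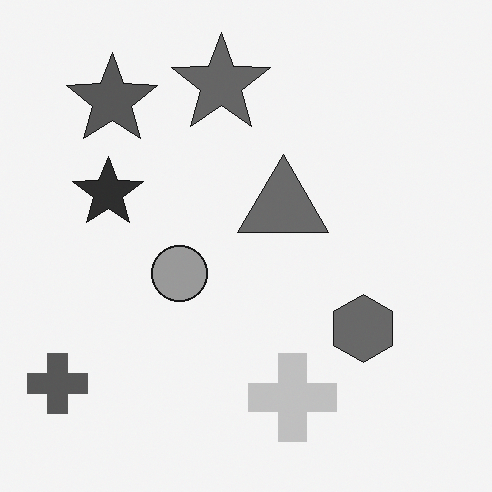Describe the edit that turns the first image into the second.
The second image is the first converted to grayscale.

All color is removed — every shape is now a shade of grey.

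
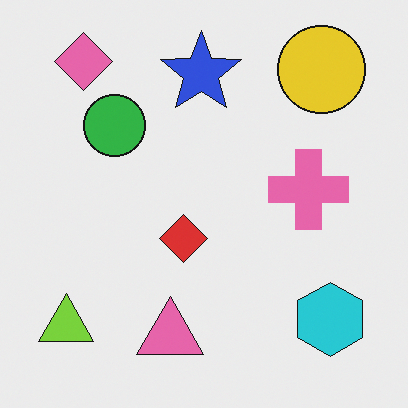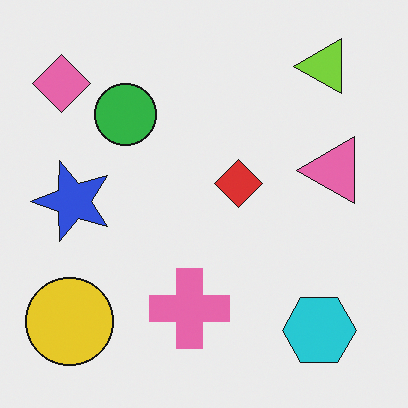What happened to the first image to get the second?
This is the original image transposed (reflected across the top-left ↔ bottom-right diagonal).

Shapes have swapped their row and column positions — what was in the top-right is now in the bottom-left — a diagonal reflection.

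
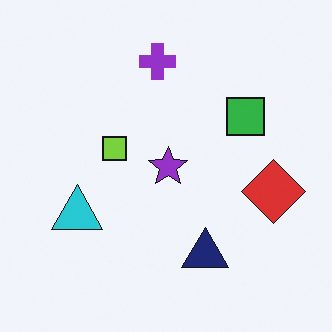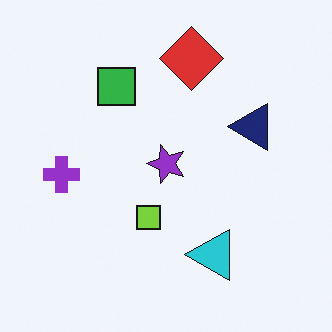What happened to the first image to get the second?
The image was rotated 90° counter-clockwise.

The red diamond sits in the right of the first image and the top of the second — consistent with a whole-image 90° counter-clockwise rotation.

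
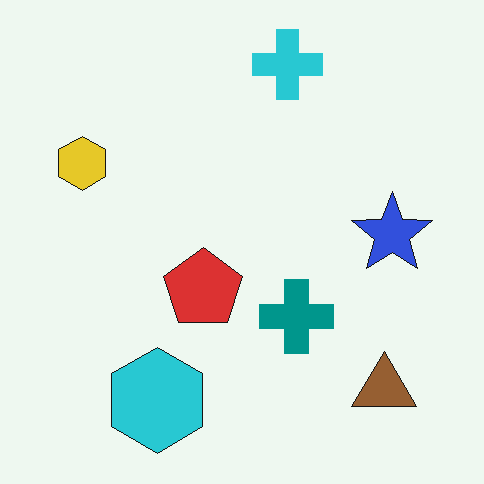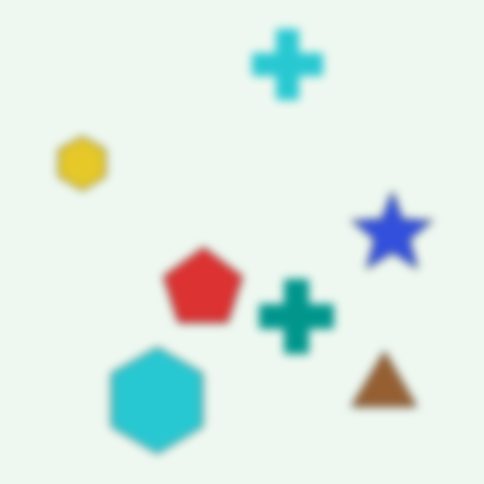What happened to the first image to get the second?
The second image is the first moderately blurred.

Shape edges and outlines are uniformly softened across the whole image.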